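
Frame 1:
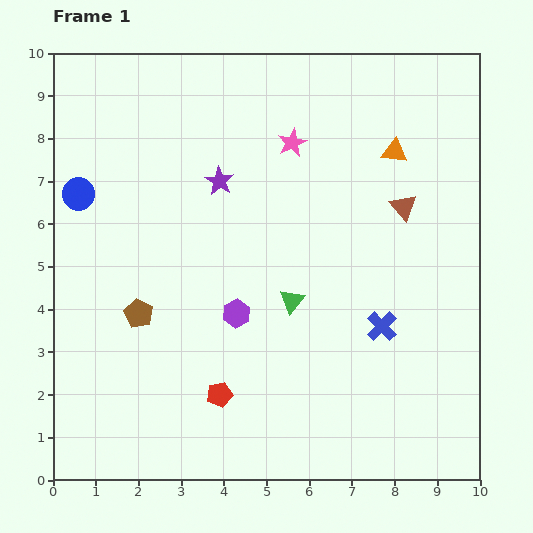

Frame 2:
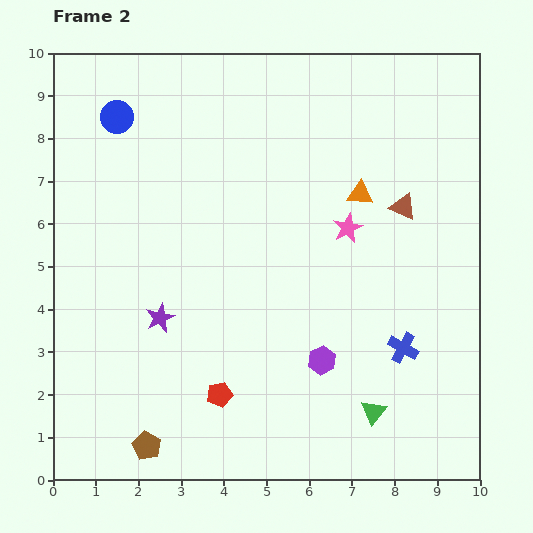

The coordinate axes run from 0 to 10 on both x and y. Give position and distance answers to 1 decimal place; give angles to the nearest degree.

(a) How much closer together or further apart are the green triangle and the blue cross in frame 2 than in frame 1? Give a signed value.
-0.5

Distance in frame 1: 2.2. Distance in frame 2: 1.7.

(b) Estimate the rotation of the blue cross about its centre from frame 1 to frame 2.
16° counter-clockwise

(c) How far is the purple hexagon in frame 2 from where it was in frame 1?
2.3

The purple hexagon moved from (4.3, 3.9) to (6.3, 2.8), a distance of √(2.0² + 1.1²) ≈ 2.3.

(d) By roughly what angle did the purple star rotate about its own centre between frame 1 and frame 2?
17° clockwise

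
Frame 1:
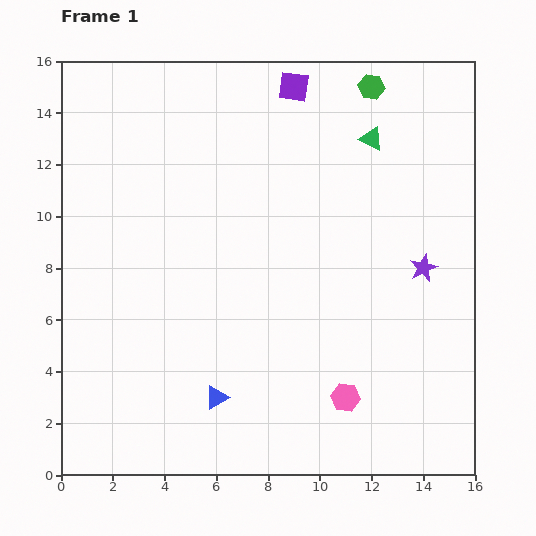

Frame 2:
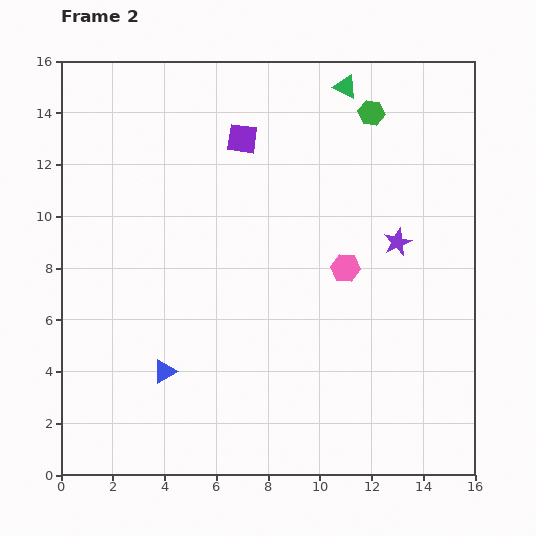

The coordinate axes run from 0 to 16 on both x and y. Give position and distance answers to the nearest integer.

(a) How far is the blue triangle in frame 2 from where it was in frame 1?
2

The blue triangle moved from (6, 3) to (4, 4), a distance of √(2² + 1²) ≈ 2.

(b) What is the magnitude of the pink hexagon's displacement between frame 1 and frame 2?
5

The pink hexagon moved from (11, 3) to (11, 8), a distance of √(0² + 5²) ≈ 5.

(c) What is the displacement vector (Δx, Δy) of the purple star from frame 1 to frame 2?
(-1, 1)

The purple star was at (14, 8) in frame 1 and (13, 9) in frame 2.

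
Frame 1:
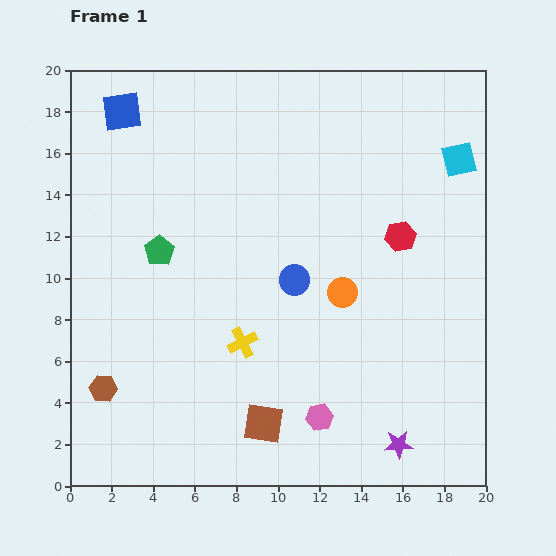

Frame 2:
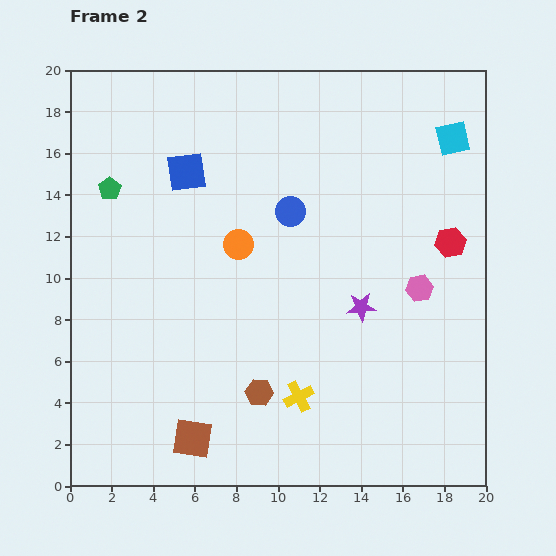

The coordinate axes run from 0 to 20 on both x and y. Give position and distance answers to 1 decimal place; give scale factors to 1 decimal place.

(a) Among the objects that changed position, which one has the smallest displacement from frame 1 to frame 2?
the cyan square

(moved 1.0)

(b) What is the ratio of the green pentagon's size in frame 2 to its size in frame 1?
0.8×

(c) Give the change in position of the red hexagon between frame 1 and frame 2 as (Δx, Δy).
(2.4, -0.3)

The red hexagon was at (15.9, 12.0) in frame 1 and (18.3, 11.7) in frame 2.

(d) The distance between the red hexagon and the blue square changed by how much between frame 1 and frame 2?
-1.6

Distance in frame 1: 14.7. Distance in frame 2: 13.1.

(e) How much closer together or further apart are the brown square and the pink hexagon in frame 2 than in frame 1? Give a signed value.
+10.4

Distance in frame 1: 2.7. Distance in frame 2: 13.1.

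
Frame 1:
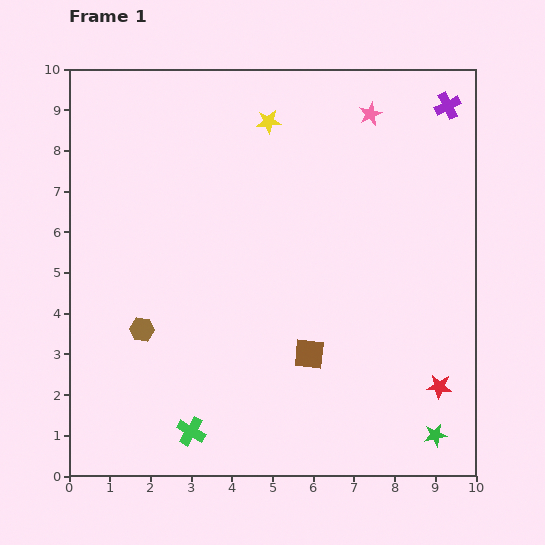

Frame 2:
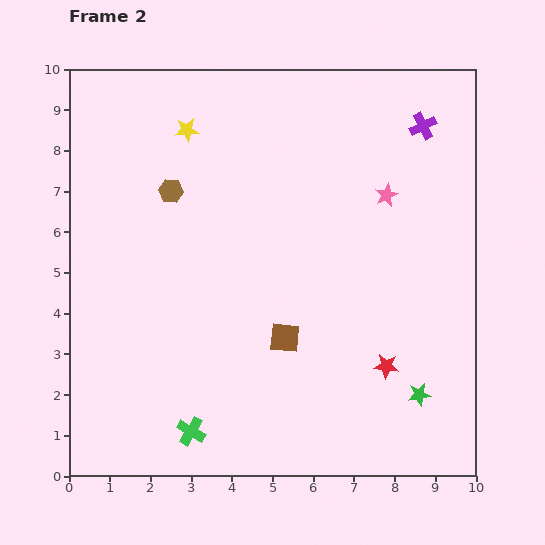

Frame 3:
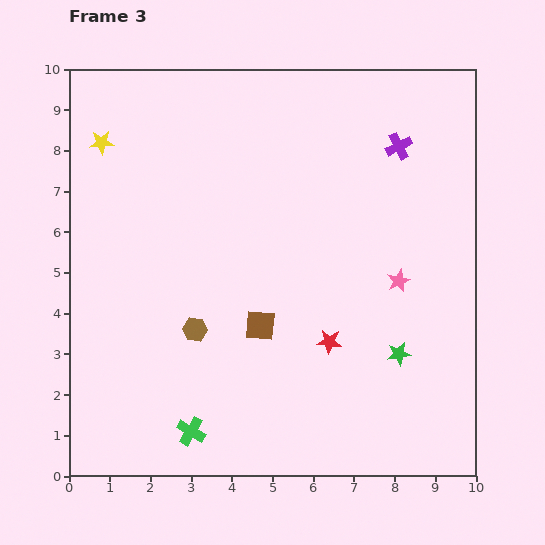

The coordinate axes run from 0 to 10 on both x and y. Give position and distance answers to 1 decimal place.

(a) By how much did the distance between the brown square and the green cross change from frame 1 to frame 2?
-0.2

Distance in frame 1: 3.5. Distance in frame 2: 3.3.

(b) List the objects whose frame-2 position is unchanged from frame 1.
the green cross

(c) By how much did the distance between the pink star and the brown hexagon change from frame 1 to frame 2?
-2.4

Distance in frame 1: 7.7. Distance in frame 2: 5.3.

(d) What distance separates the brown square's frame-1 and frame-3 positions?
1.4

The brown square moved from (5.9, 3.0) to (4.7, 3.7), a distance of √(1.2² + 0.7²) ≈ 1.4.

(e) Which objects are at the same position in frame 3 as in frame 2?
the green cross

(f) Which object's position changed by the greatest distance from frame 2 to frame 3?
the brown hexagon

(moved 3.5; next 2.1)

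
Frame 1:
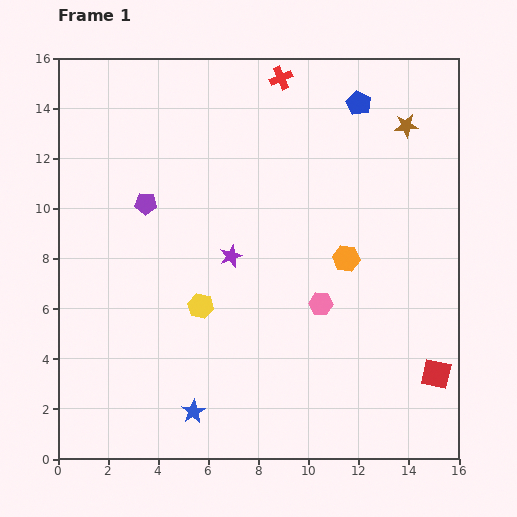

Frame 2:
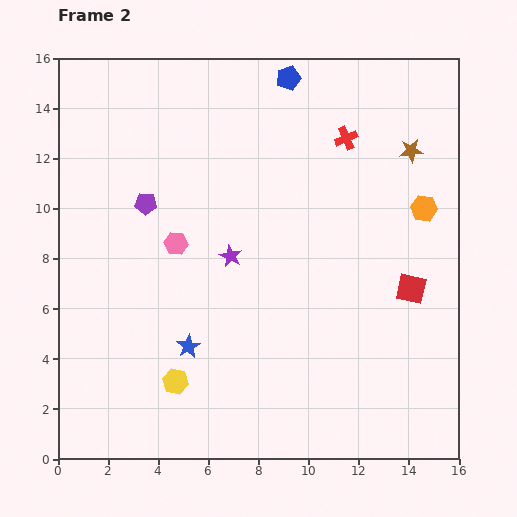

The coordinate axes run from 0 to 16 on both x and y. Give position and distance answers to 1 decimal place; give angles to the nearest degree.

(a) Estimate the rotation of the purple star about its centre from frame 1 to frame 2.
26° counter-clockwise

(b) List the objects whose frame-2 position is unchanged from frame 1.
the purple pentagon, the purple star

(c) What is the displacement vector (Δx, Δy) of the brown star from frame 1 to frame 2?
(0.2, -1.0)

The brown star was at (13.9, 13.3) in frame 1 and (14.1, 12.3) in frame 2.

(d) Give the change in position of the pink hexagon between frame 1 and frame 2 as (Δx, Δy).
(-5.8, 2.4)

The pink hexagon was at (10.5, 6.2) in frame 1 and (4.7, 8.6) in frame 2.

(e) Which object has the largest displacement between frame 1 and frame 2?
the pink hexagon

(moved 6.3; next 3.7)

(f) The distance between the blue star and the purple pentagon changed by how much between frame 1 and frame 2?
-2.6

Distance in frame 1: 8.5. Distance in frame 2: 5.9.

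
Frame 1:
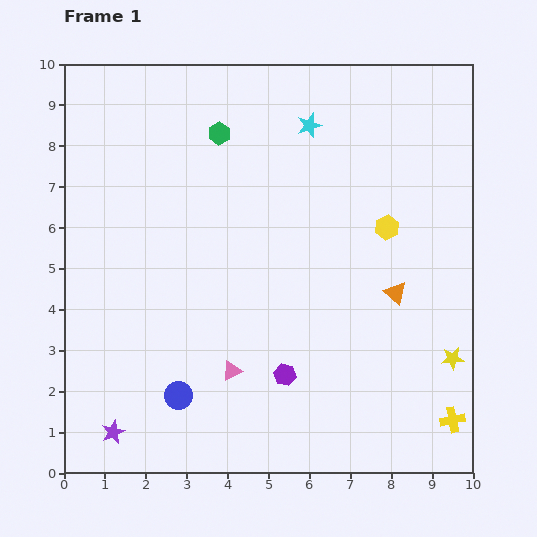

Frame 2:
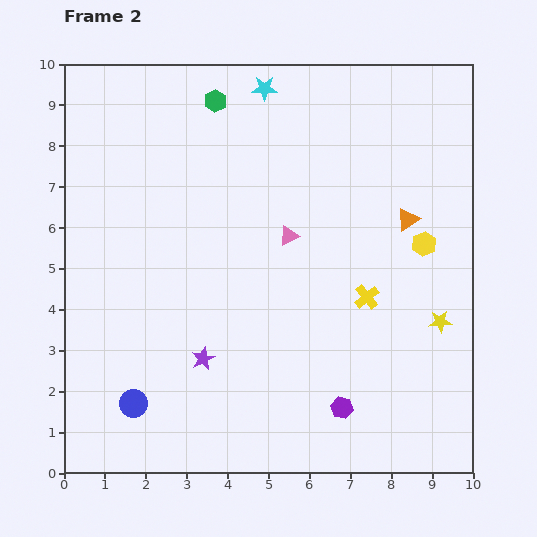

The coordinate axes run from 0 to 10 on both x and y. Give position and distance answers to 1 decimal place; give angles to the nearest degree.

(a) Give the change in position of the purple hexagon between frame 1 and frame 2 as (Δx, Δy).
(1.4, -0.8)

The purple hexagon was at (5.4, 2.4) in frame 1 and (6.8, 1.6) in frame 2.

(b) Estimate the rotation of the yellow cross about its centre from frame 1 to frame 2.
28° counter-clockwise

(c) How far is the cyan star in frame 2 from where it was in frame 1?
1.4

The cyan star moved from (6.0, 8.5) to (4.9, 9.4), a distance of √(1.1² + 0.9²) ≈ 1.4.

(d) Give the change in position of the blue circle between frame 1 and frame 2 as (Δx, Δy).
(-1.1, -0.2)

The blue circle was at (2.8, 1.9) in frame 1 and (1.7, 1.7) in frame 2.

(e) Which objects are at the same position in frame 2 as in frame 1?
none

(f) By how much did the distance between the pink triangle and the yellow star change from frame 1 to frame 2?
-1.1

Distance in frame 1: 5.4. Distance in frame 2: 4.3.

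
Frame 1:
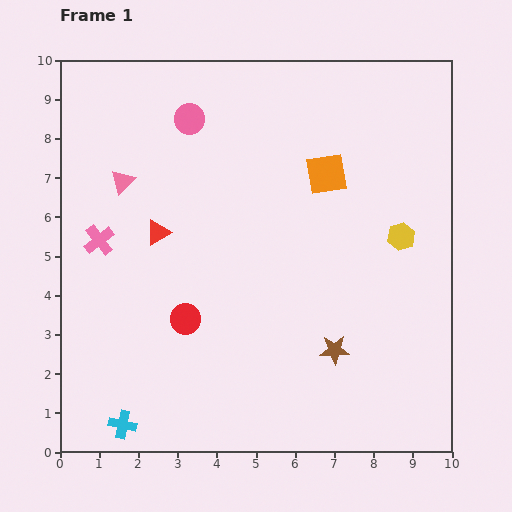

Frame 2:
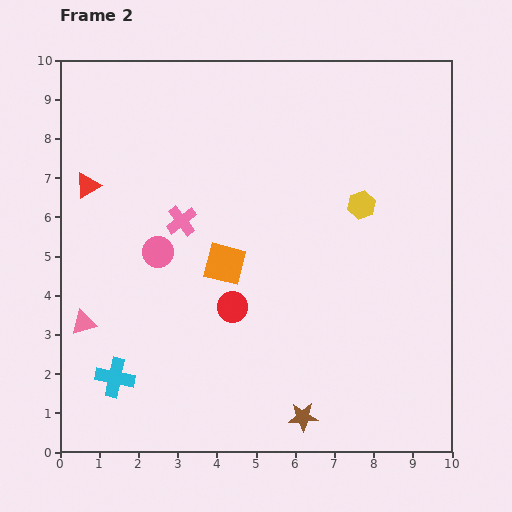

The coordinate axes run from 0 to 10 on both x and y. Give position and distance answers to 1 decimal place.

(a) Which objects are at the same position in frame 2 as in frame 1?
none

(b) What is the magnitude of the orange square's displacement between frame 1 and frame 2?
3.5

The orange square moved from (6.8, 7.1) to (4.2, 4.8), a distance of √(2.6² + 2.3²) ≈ 3.5.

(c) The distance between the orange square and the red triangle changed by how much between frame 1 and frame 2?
-0.6

Distance in frame 1: 4.6. Distance in frame 2: 4.0.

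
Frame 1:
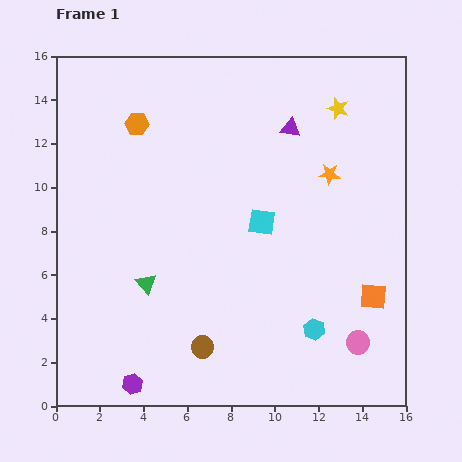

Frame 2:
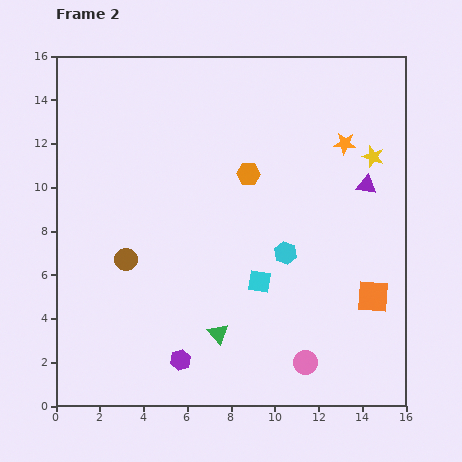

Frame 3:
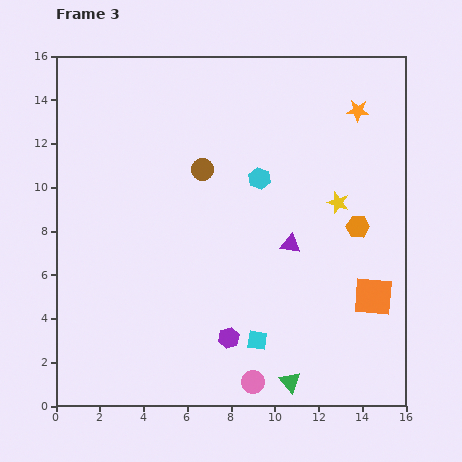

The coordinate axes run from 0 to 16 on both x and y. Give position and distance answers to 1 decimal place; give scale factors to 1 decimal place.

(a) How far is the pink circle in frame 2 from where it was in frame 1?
2.6

The pink circle moved from (13.8, 2.9) to (11.4, 2.0), a distance of √(2.4² + 0.9²) ≈ 2.6.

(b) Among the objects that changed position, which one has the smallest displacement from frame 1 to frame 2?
the orange star

(moved 1.6)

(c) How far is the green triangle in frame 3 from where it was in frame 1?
8.0

The green triangle moved from (4.1, 5.6) to (10.7, 1.1), a distance of √(6.6² + 4.5²) ≈ 8.0.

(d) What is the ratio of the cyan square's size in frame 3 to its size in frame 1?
0.7×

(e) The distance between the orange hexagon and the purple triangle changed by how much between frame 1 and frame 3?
-3.8

Distance in frame 1: 7.0. Distance in frame 3: 3.2.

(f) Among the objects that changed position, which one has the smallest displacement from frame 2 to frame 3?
the orange star

(moved 1.6)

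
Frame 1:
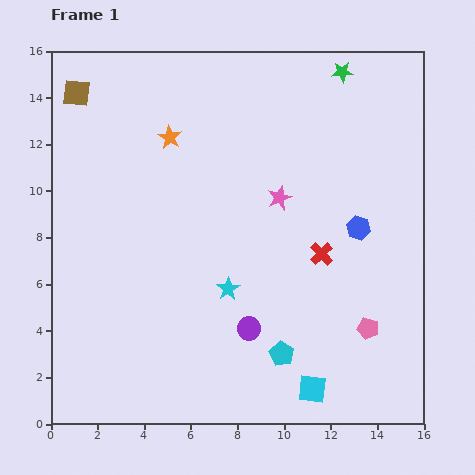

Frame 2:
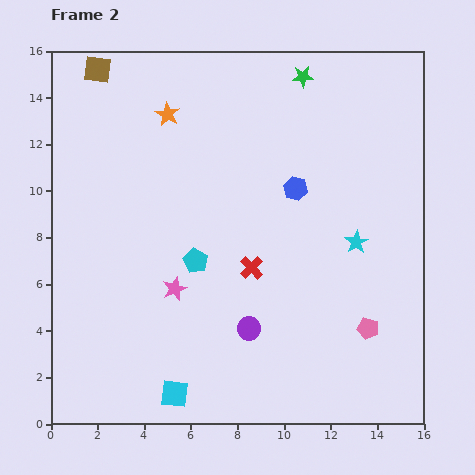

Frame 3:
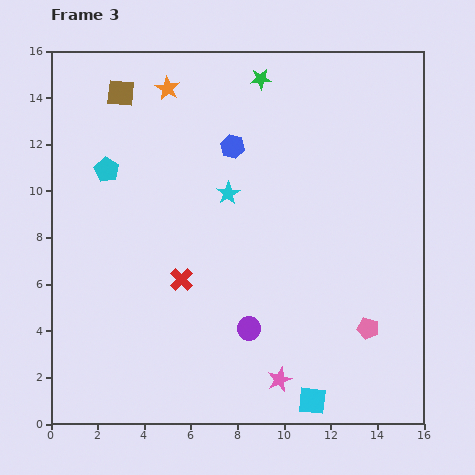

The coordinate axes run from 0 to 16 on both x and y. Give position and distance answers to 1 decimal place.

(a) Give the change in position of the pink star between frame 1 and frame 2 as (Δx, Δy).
(-4.5, -3.9)

The pink star was at (9.8, 9.7) in frame 1 and (5.3, 5.8) in frame 2.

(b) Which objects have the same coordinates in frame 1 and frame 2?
the pink pentagon, the purple circle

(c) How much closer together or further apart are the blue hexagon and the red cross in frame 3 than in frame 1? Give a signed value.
+4.2

Distance in frame 1: 1.9. Distance in frame 3: 6.1.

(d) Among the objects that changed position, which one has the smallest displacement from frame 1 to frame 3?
the cyan square

(moved 0.5)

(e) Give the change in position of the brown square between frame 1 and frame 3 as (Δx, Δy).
(1.9, 0.0)

The brown square was at (1.1, 14.2) in frame 1 and (3.0, 14.2) in frame 3.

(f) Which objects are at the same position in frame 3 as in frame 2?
the pink pentagon, the purple circle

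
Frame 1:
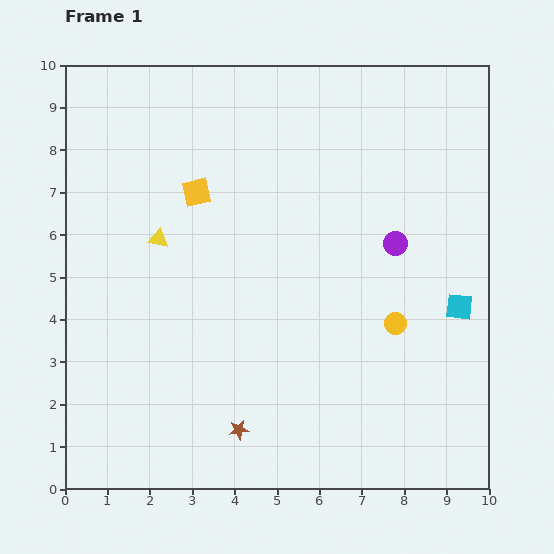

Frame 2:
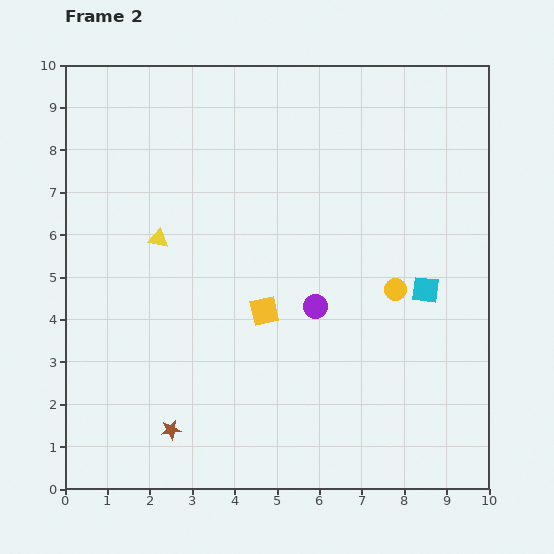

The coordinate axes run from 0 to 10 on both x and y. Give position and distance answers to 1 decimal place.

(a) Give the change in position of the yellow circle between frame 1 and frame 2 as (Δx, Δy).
(0.0, 0.8)

The yellow circle was at (7.8, 3.9) in frame 1 and (7.8, 4.7) in frame 2.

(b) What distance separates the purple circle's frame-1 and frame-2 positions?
2.4

The purple circle moved from (7.8, 5.8) to (5.9, 4.3), a distance of √(1.9² + 1.5²) ≈ 2.4.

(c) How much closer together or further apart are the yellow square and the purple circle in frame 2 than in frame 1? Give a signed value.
-3.7

Distance in frame 1: 4.9. Distance in frame 2: 1.2.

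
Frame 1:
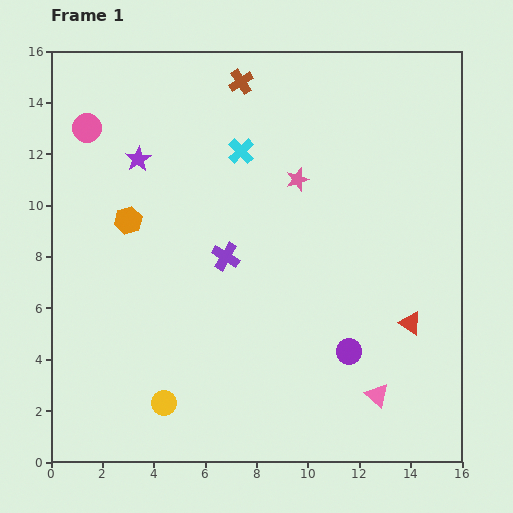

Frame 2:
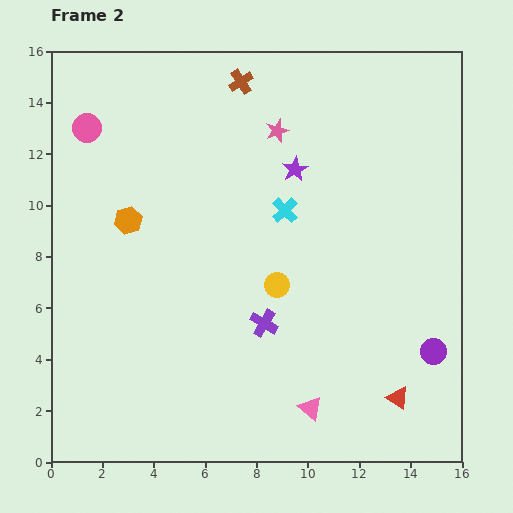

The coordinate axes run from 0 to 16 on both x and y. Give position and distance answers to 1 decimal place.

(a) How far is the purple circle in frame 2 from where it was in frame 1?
3.3

The purple circle moved from (11.6, 4.3) to (14.9, 4.3), a distance of √(3.3² + 0.0²) ≈ 3.3.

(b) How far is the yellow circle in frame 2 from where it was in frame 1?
6.4

The yellow circle moved from (4.4, 2.3) to (8.8, 6.9), a distance of √(4.4² + 4.6²) ≈ 6.4.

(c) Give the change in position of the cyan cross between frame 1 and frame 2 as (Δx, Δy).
(1.7, -2.3)

The cyan cross was at (7.4, 12.1) in frame 1 and (9.1, 9.8) in frame 2.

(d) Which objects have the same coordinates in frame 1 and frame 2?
the orange hexagon, the brown cross, the pink circle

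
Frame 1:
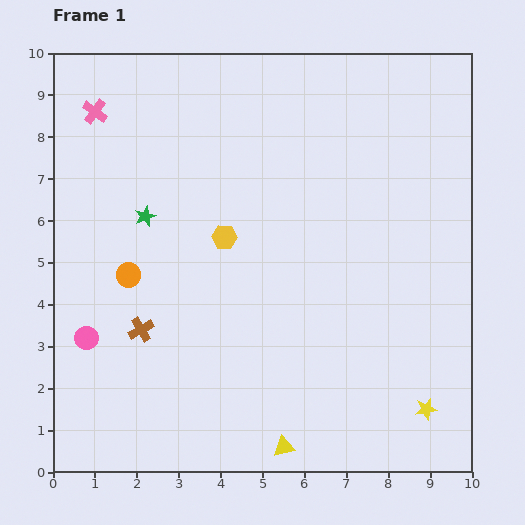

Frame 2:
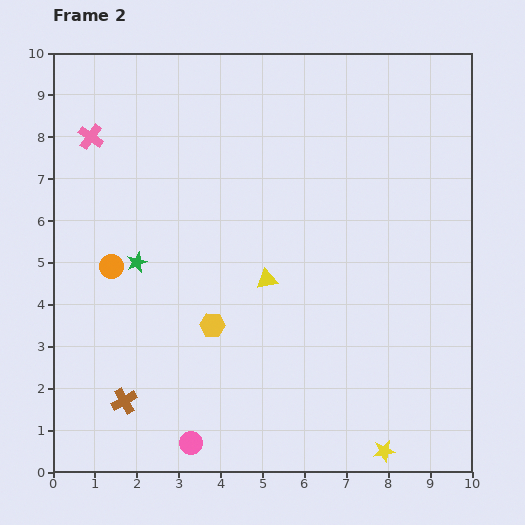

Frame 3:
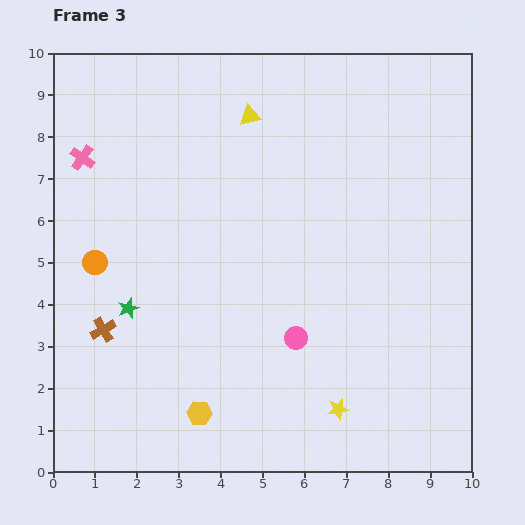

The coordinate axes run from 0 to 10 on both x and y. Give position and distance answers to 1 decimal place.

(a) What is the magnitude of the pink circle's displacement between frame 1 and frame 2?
3.5

The pink circle moved from (0.8, 3.2) to (3.3, 0.7), a distance of √(2.5² + 2.5²) ≈ 3.5.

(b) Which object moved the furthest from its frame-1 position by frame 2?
the yellow triangle

(moved 4.0; next 3.5)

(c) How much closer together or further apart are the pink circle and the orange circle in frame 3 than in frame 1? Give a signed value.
+3.3

Distance in frame 1: 1.8. Distance in frame 3: 5.1.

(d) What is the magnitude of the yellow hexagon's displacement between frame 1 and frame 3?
4.2

The yellow hexagon moved from (4.1, 5.6) to (3.5, 1.4), a distance of √(0.6² + 4.2²) ≈ 4.2.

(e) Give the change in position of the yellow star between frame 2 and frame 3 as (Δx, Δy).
(-1.1, 1.0)

The yellow star was at (7.9, 0.5) in frame 2 and (6.8, 1.5) in frame 3.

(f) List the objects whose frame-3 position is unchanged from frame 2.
none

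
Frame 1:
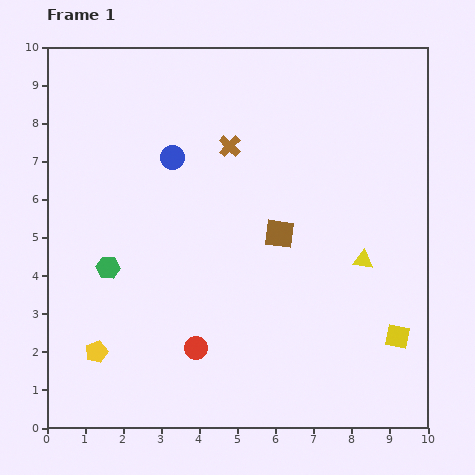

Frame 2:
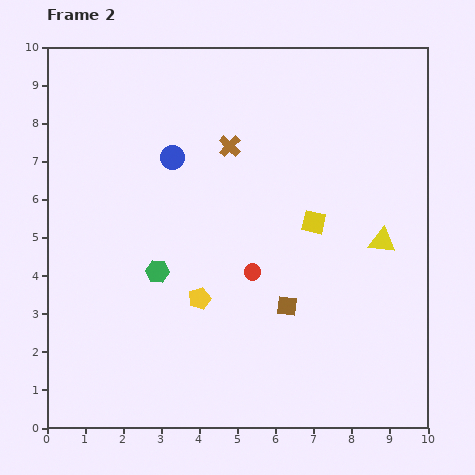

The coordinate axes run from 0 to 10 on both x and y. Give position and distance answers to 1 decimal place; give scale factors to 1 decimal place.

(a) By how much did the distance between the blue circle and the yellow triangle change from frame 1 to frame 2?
+0.2

Distance in frame 1: 5.7. Distance in frame 2: 5.9.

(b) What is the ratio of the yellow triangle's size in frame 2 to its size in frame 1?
1.4×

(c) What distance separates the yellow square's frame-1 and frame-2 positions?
3.7

The yellow square moved from (9.2, 2.4) to (7.0, 5.4), a distance of √(2.2² + 3.0²) ≈ 3.7.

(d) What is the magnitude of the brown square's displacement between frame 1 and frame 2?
1.9

The brown square moved from (6.1, 5.1) to (6.3, 3.2), a distance of √(0.2² + 1.9²) ≈ 1.9.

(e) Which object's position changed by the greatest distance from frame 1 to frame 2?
the yellow square

(moved 3.7; next 3.0)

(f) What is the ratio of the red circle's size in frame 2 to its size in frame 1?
0.7×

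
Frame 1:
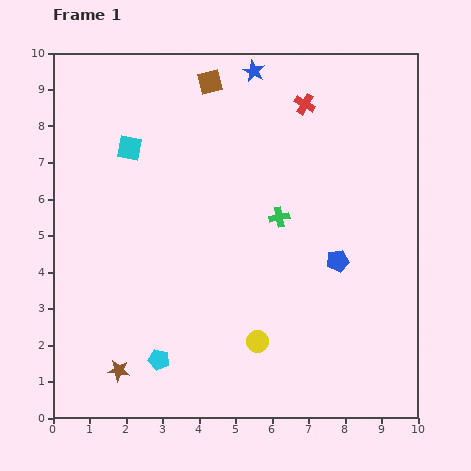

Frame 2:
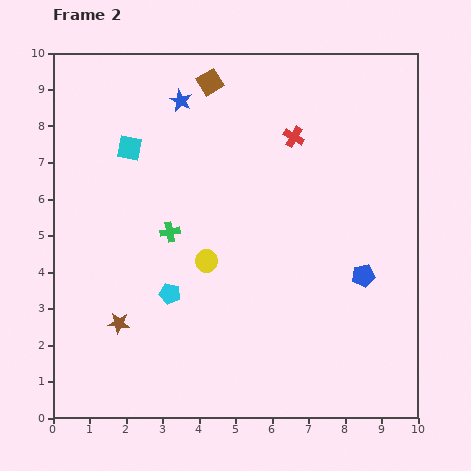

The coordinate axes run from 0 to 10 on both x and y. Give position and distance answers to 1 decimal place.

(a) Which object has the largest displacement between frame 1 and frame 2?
the green cross

(moved 3.0; next 2.6)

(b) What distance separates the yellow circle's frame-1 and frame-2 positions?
2.6

The yellow circle moved from (5.6, 2.1) to (4.2, 4.3), a distance of √(1.4² + 2.2²) ≈ 2.6.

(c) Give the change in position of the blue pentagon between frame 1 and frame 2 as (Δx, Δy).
(0.7, -0.4)

The blue pentagon was at (7.8, 4.3) in frame 1 and (8.5, 3.9) in frame 2.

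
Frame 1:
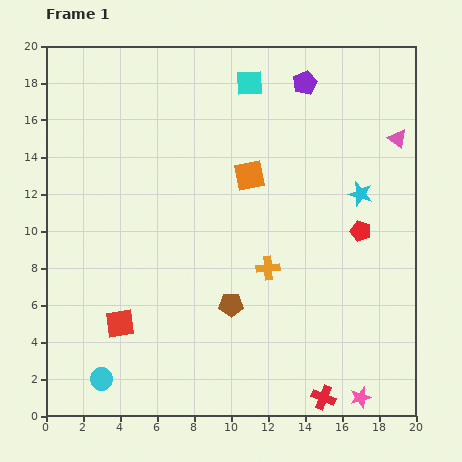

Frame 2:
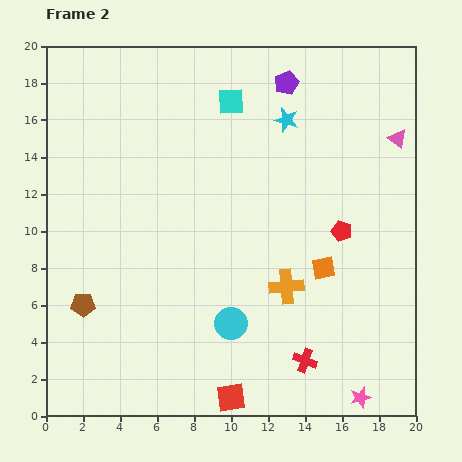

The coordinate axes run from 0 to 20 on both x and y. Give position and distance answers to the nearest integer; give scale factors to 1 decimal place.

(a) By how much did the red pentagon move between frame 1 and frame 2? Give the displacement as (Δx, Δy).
(-1, 0)

The red pentagon was at (17, 10) in frame 1 and (16, 10) in frame 2.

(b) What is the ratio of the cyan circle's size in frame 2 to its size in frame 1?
1.5×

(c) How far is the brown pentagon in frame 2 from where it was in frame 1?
8

The brown pentagon moved from (10, 6) to (2, 6), a distance of √(8² + 0²) ≈ 8.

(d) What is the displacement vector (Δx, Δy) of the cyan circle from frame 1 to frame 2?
(7, 3)

The cyan circle was at (3, 2) in frame 1 and (10, 5) in frame 2.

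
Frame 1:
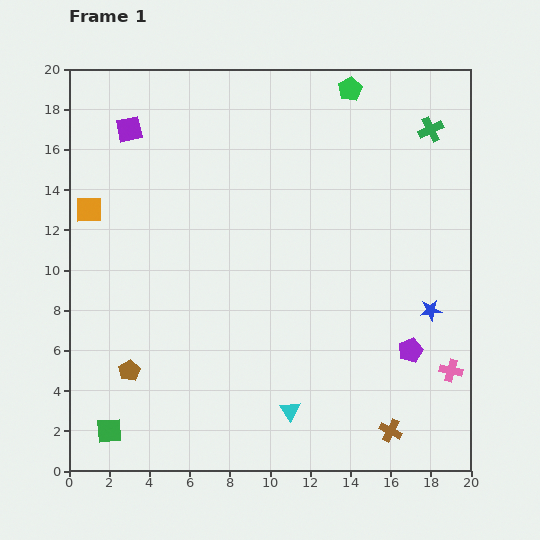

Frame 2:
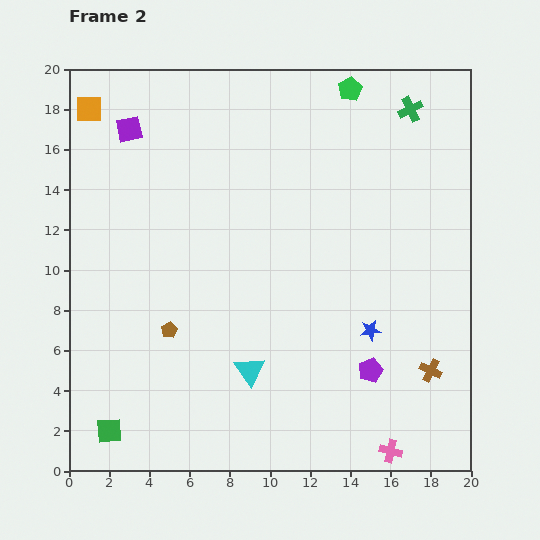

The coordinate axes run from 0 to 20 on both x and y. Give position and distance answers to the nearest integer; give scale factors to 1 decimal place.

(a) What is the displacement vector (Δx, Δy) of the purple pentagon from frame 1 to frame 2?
(-2, -1)

The purple pentagon was at (17, 6) in frame 1 and (15, 5) in frame 2.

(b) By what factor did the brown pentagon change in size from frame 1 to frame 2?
0.8×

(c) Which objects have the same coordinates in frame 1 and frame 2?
the purple square, the green square, the green pentagon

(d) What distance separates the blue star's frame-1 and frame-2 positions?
3

The blue star moved from (18, 8) to (15, 7), a distance of √(3² + 1²) ≈ 3.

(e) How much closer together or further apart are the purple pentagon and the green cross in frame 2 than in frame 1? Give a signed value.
+2

Distance in frame 1: 11. Distance in frame 2: 13.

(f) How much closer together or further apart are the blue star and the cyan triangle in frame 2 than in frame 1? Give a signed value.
-3

Distance in frame 1: 9. Distance in frame 2: 6.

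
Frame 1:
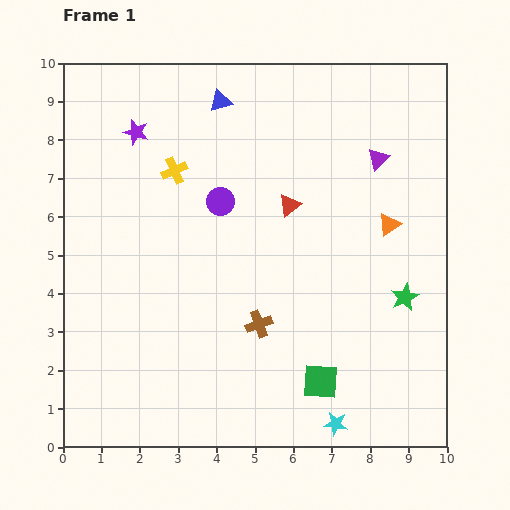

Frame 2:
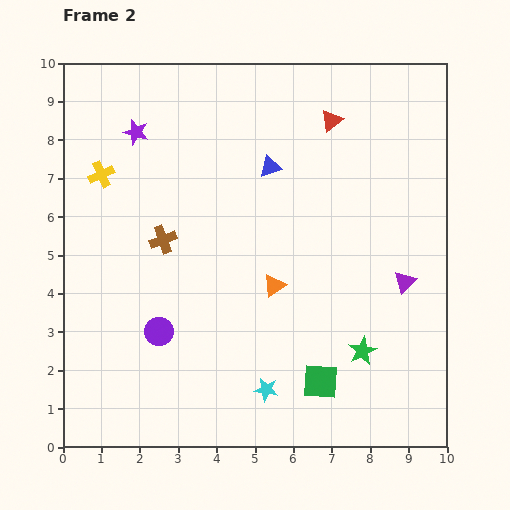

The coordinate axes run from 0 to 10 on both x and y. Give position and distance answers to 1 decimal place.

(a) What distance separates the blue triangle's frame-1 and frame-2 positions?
2.1

The blue triangle moved from (4.1, 9.0) to (5.4, 7.3), a distance of √(1.3² + 1.7²) ≈ 2.1.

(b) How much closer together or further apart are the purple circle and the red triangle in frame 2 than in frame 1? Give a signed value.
+5.3

Distance in frame 1: 1.8. Distance in frame 2: 7.1.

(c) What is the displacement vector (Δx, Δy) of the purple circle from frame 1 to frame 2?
(-1.6, -3.4)

The purple circle was at (4.1, 6.4) in frame 1 and (2.5, 3.0) in frame 2.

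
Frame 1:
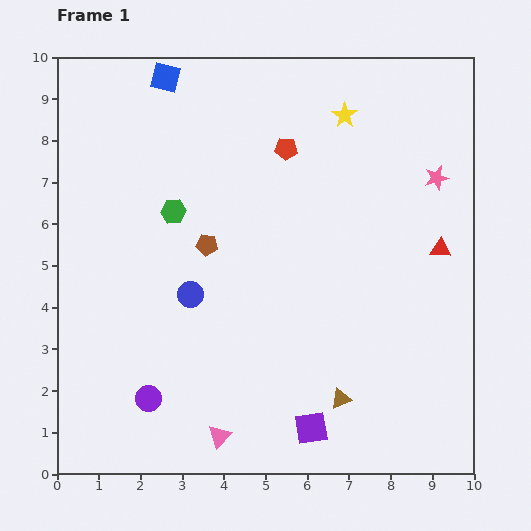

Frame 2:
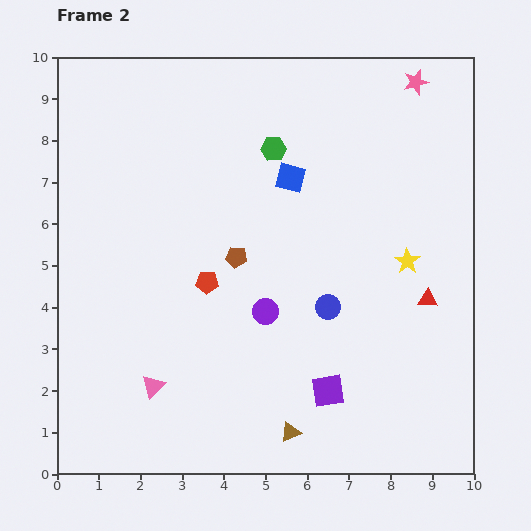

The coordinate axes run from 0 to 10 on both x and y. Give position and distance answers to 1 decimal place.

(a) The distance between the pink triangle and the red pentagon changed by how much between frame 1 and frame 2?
-4.3

Distance in frame 1: 7.1. Distance in frame 2: 2.8.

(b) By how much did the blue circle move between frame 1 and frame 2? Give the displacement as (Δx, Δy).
(3.3, -0.3)

The blue circle was at (3.2, 4.3) in frame 1 and (6.5, 4.0) in frame 2.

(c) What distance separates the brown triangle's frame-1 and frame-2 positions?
1.4

The brown triangle moved from (6.8, 1.8) to (5.6, 1.0), a distance of √(1.2² + 0.8²) ≈ 1.4.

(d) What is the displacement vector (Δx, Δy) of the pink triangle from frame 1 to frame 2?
(-1.6, 1.2)

The pink triangle was at (3.9, 0.9) in frame 1 and (2.3, 2.1) in frame 2.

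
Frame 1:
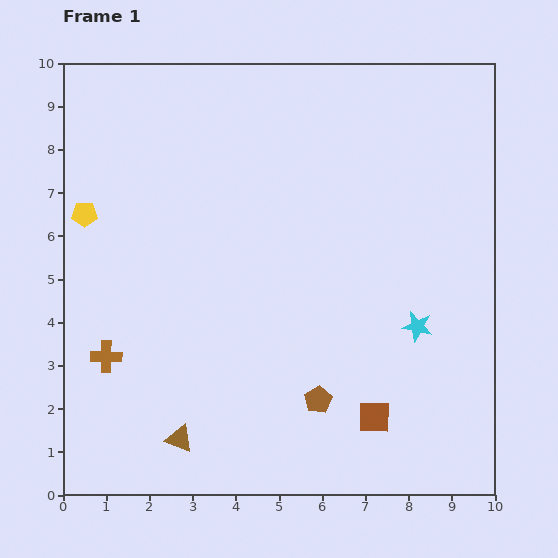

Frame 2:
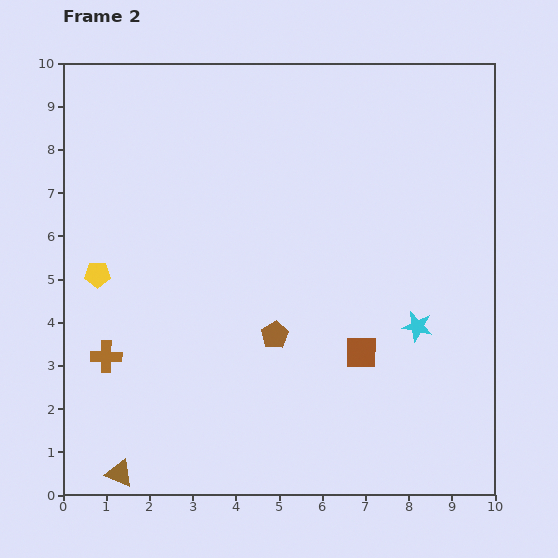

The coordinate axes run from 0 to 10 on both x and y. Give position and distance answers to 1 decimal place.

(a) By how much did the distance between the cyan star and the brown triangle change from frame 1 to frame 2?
+1.6

Distance in frame 1: 6.1. Distance in frame 2: 7.7.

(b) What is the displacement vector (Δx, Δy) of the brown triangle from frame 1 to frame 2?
(-1.4, -0.8)

The brown triangle was at (2.7, 1.3) in frame 1 and (1.3, 0.5) in frame 2.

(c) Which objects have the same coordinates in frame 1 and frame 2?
the cyan star, the brown cross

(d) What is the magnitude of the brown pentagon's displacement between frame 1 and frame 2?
1.8

The brown pentagon moved from (5.9, 2.2) to (4.9, 3.7), a distance of √(1.0² + 1.5²) ≈ 1.8.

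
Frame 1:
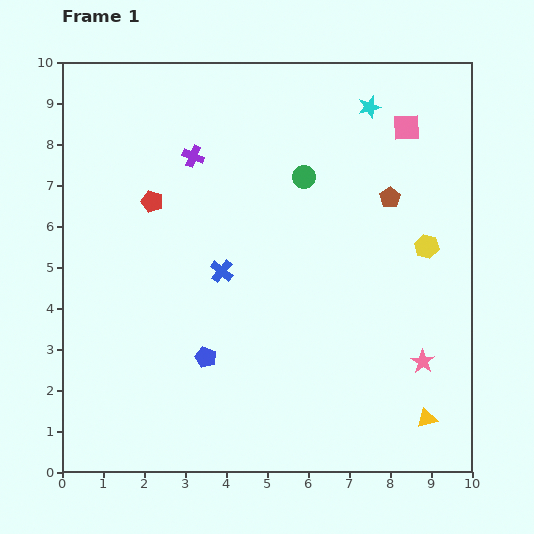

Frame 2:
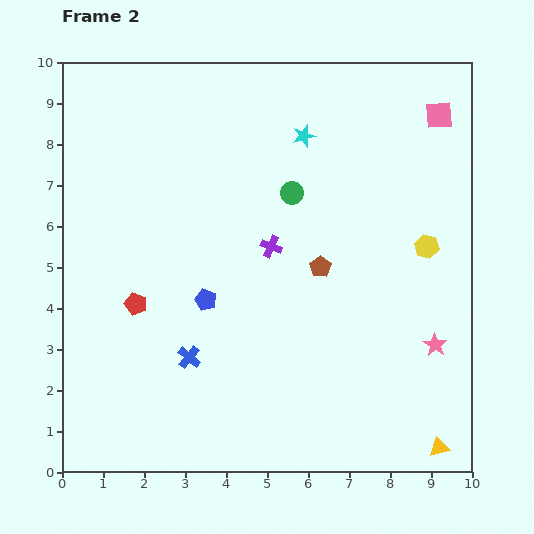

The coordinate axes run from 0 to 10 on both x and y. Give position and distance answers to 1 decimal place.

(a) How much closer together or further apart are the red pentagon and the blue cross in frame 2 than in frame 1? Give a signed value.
-0.6

Distance in frame 1: 2.4. Distance in frame 2: 1.8.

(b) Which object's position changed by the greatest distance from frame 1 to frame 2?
the purple cross

(moved 2.9; next 2.5)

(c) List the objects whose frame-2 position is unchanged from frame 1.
the yellow hexagon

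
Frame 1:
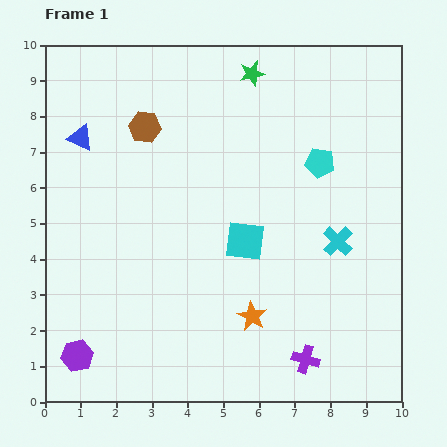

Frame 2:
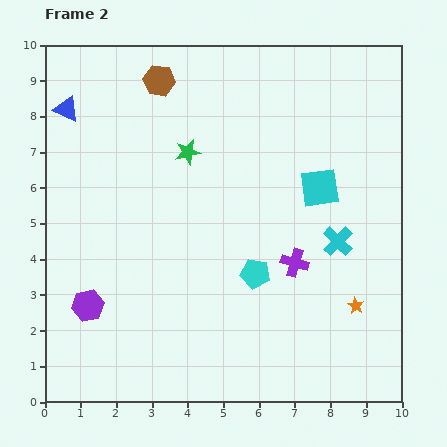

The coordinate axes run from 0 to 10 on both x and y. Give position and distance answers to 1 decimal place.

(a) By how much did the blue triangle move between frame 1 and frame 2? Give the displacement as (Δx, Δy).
(-0.4, 0.8)

The blue triangle was at (1.0, 7.4) in frame 1 and (0.6, 8.2) in frame 2.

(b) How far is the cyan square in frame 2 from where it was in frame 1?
2.6

The cyan square moved from (5.6, 4.5) to (7.7, 6.0), a distance of √(2.1² + 1.5²) ≈ 2.6.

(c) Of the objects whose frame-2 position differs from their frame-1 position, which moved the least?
the blue triangle

(moved 0.9)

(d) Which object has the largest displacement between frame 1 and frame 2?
the cyan pentagon

(moved 3.6; next 2.9)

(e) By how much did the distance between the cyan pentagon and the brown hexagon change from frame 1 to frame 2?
+1.0

Distance in frame 1: 5.0. Distance in frame 2: 6.0.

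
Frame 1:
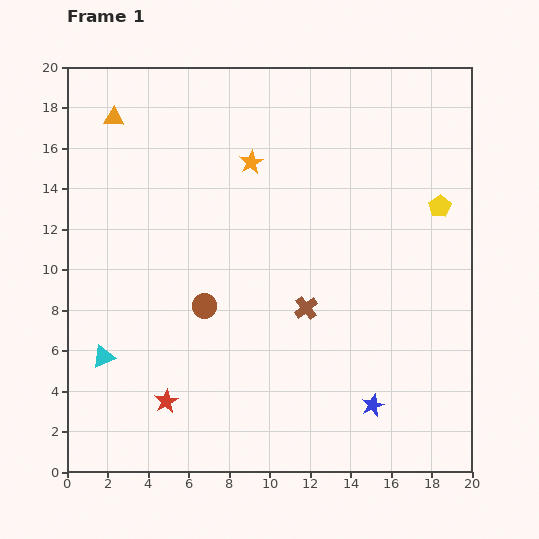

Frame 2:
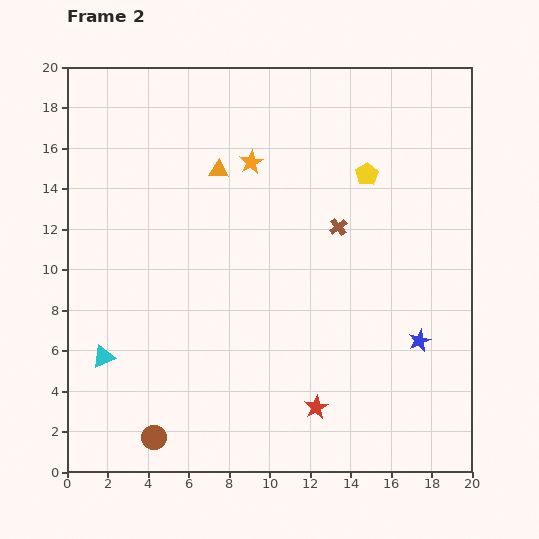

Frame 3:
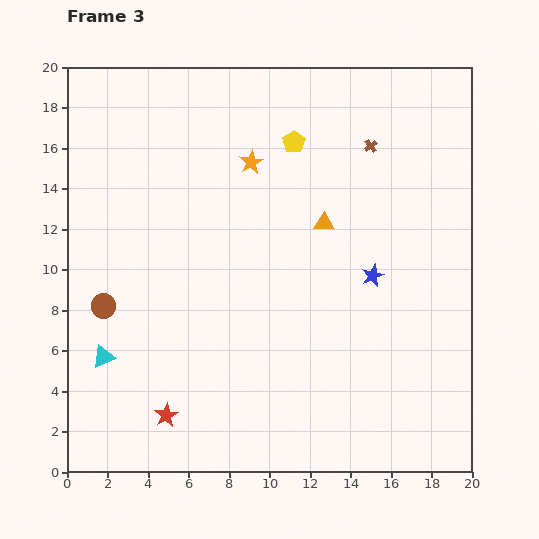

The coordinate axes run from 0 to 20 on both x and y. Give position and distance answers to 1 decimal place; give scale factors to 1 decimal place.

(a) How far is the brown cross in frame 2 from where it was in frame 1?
4.3

The brown cross moved from (11.8, 8.1) to (13.4, 12.1), a distance of √(1.6² + 4.0²) ≈ 4.3.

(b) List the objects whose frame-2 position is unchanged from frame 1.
the cyan triangle, the orange star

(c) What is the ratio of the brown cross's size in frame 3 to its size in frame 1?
0.6×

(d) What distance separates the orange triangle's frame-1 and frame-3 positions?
11.6

The orange triangle moved from (2.3, 17.5) to (12.7, 12.3), a distance of √(10.4² + 5.2²) ≈ 11.6.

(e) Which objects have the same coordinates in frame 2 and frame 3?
the cyan triangle, the orange star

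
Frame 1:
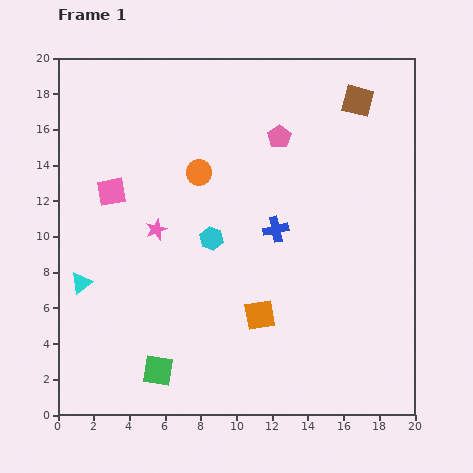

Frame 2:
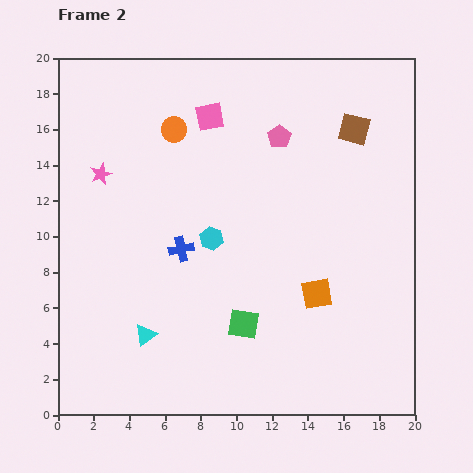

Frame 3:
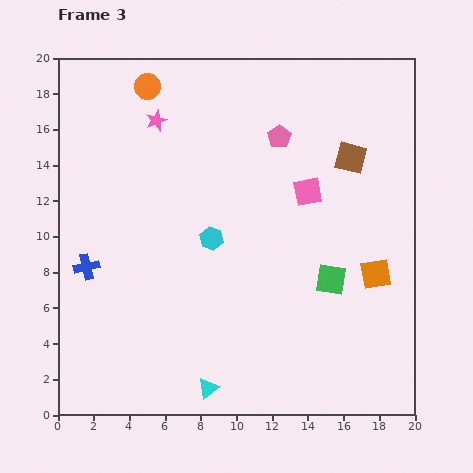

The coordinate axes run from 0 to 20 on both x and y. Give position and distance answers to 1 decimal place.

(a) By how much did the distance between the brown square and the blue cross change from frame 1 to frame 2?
+3.3

Distance in frame 1: 8.5. Distance in frame 2: 11.8.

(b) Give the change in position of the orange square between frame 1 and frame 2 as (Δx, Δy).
(3.2, 1.2)

The orange square was at (11.3, 5.6) in frame 1 and (14.5, 6.8) in frame 2.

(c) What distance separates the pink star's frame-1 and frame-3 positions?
6.1

The pink star moved from (5.5, 10.4) to (5.5, 16.5), a distance of √(0.0² + 6.1²) ≈ 6.1.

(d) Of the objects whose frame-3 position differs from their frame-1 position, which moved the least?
the brown square

(moved 3.2)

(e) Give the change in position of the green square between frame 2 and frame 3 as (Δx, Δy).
(4.9, 2.5)

The green square was at (10.4, 5.1) in frame 2 and (15.3, 7.6) in frame 3.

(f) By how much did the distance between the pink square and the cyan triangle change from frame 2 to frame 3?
-0.4

Distance in frame 2: 12.7. Distance in frame 3: 12.3.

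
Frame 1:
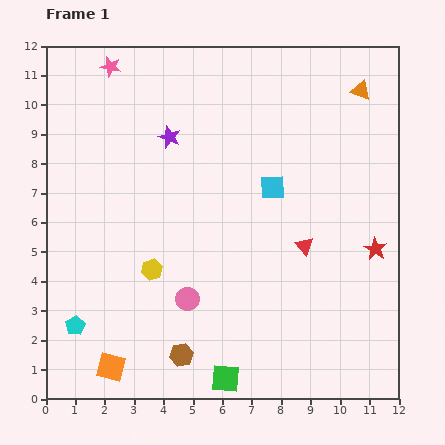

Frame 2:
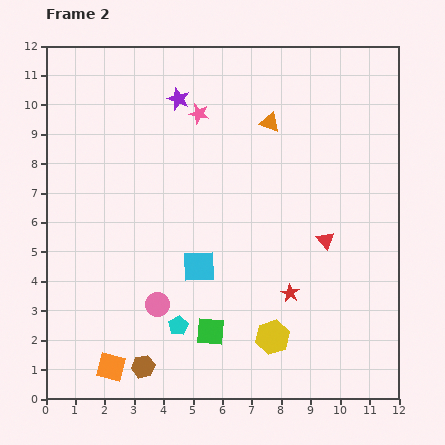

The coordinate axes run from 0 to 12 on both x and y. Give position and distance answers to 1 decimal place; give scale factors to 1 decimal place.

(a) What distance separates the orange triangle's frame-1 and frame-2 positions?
3.3

The orange triangle moved from (10.7, 10.5) to (7.6, 9.4), a distance of √(3.1² + 1.1²) ≈ 3.3.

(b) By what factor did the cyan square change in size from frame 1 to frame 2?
1.3×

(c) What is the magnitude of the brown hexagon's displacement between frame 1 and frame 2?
1.4

The brown hexagon moved from (4.6, 1.5) to (3.3, 1.1), a distance of √(1.3² + 0.4²) ≈ 1.4.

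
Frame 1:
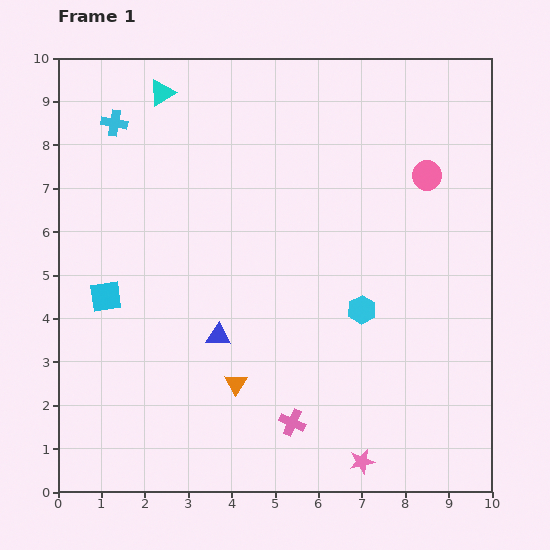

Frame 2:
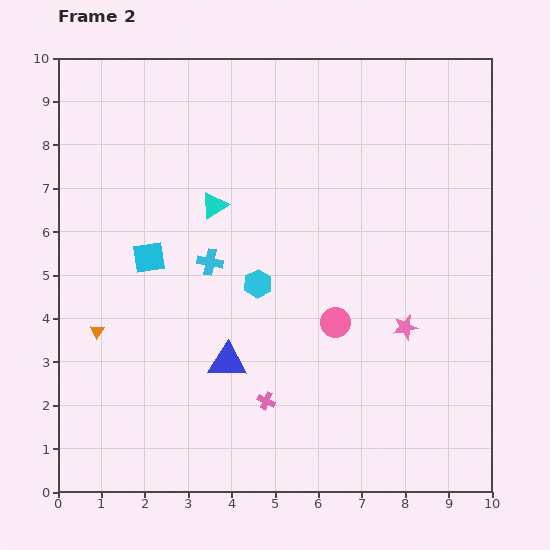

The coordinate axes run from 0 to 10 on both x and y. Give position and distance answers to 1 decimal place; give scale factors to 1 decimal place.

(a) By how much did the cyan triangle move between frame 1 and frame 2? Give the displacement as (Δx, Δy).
(1.2, -2.6)

The cyan triangle was at (2.4, 9.2) in frame 1 and (3.6, 6.6) in frame 2.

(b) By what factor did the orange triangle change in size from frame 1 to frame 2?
0.6×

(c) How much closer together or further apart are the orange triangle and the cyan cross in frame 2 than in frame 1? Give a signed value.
-3.5

Distance in frame 1: 6.6. Distance in frame 2: 3.1.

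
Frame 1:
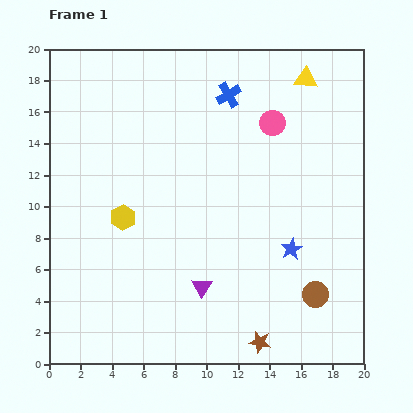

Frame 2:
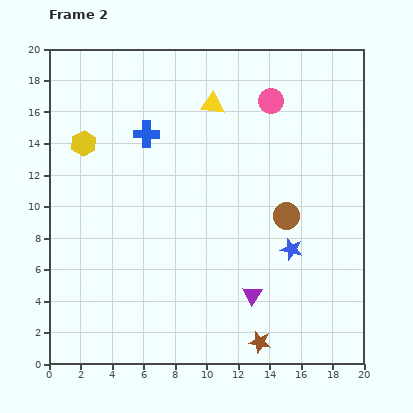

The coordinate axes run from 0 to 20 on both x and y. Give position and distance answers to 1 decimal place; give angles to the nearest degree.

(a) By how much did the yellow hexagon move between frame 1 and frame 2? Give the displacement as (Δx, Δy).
(-2.5, 4.7)

The yellow hexagon was at (4.7, 9.3) in frame 1 and (2.2, 14.0) in frame 2.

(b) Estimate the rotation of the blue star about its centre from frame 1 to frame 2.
30° counter-clockwise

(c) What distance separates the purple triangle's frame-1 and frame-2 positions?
3.2

The purple triangle moved from (9.7, 4.9) to (12.9, 4.4), a distance of √(3.2² + 0.5²) ≈ 3.2.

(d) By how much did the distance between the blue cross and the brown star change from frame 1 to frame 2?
-0.8

Distance in frame 1: 15.8. Distance in frame 2: 15.0.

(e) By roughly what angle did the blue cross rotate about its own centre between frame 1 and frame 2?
31° clockwise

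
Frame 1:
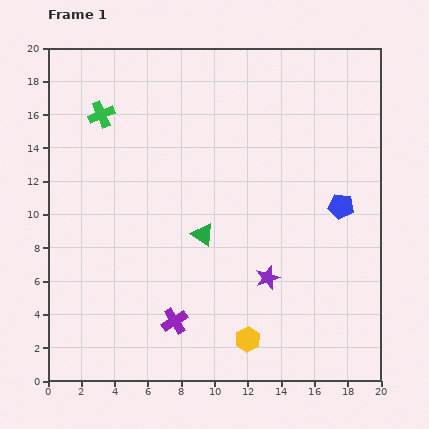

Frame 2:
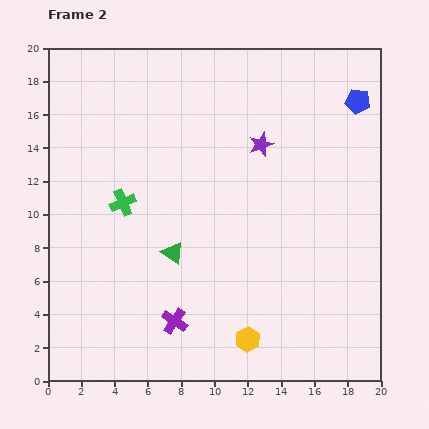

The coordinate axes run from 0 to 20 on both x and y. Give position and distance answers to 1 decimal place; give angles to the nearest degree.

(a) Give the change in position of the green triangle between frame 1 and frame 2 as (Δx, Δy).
(-1.8, -1.1)

The green triangle was at (9.3, 8.8) in frame 1 and (7.5, 7.7) in frame 2.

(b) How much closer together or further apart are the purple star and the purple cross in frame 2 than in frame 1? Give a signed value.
+5.6

Distance in frame 1: 6.2. Distance in frame 2: 11.8.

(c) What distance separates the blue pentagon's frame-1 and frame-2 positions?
6.4

The blue pentagon moved from (17.6, 10.5) to (18.6, 16.8), a distance of √(1.0² + 6.3²) ≈ 6.4.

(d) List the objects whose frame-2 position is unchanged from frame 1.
the purple cross, the yellow hexagon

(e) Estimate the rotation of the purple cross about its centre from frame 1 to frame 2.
25° counter-clockwise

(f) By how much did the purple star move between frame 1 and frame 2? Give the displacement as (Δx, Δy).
(-0.4, 8.0)

The purple star was at (13.2, 6.2) in frame 1 and (12.8, 14.2) in frame 2.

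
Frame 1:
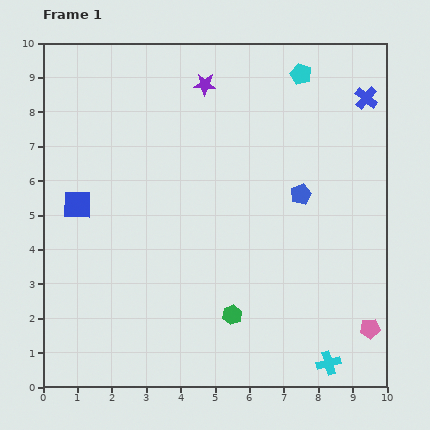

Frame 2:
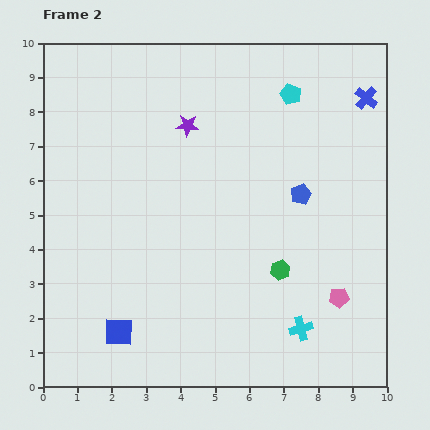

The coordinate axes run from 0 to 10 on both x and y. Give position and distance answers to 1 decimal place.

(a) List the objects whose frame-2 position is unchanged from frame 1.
the blue cross, the blue pentagon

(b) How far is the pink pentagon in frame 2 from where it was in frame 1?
1.3

The pink pentagon moved from (9.5, 1.7) to (8.6, 2.6), a distance of √(0.9² + 0.9²) ≈ 1.3.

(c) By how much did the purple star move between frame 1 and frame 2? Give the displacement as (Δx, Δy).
(-0.5, -1.2)

The purple star was at (4.7, 8.8) in frame 1 and (4.2, 7.6) in frame 2.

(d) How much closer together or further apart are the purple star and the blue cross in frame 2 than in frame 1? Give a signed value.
+0.6

Distance in frame 1: 4.7. Distance in frame 2: 5.3.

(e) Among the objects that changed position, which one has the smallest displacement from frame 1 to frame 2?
the cyan pentagon

(moved 0.7)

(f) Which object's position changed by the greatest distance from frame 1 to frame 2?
the blue square

(moved 3.9; next 1.9)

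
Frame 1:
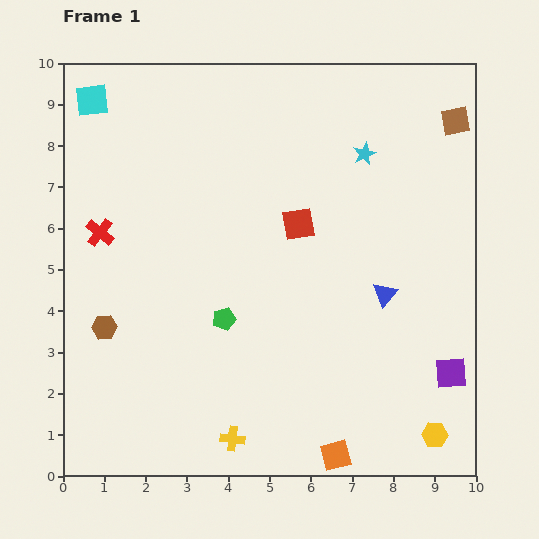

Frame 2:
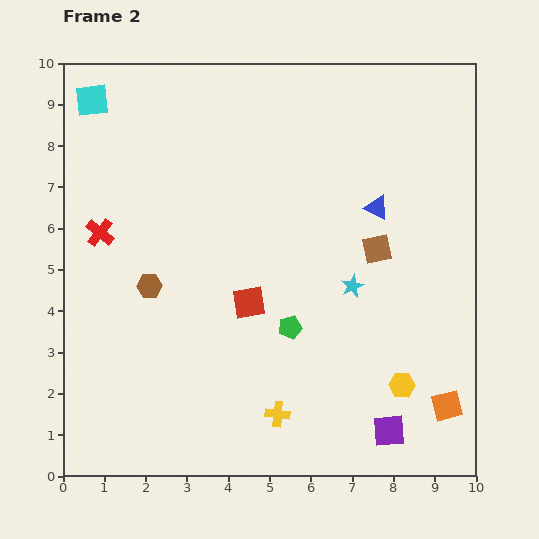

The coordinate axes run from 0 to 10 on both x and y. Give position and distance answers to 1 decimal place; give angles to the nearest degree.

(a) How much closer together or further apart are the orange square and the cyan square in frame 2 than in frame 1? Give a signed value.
+0.9

Distance in frame 1: 10.4. Distance in frame 2: 11.3.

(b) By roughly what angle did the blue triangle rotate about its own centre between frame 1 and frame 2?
41° counter-clockwise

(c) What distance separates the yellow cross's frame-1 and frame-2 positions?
1.3

The yellow cross moved from (4.1, 0.9) to (5.2, 1.5), a distance of √(1.1² + 0.6²) ≈ 1.3.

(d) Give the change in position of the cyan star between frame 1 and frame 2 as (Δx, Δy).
(-0.3, -3.2)

The cyan star was at (7.3, 7.8) in frame 1 and (7.0, 4.6) in frame 2.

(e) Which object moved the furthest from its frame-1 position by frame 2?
the brown square

(moved 3.6; next 3.2)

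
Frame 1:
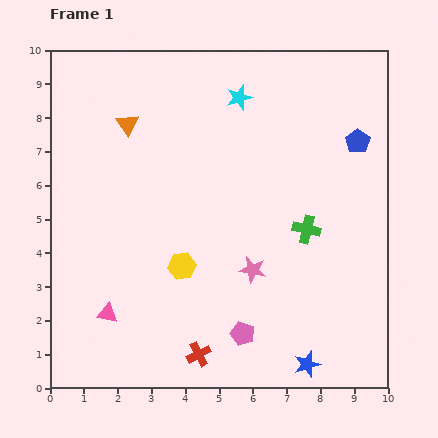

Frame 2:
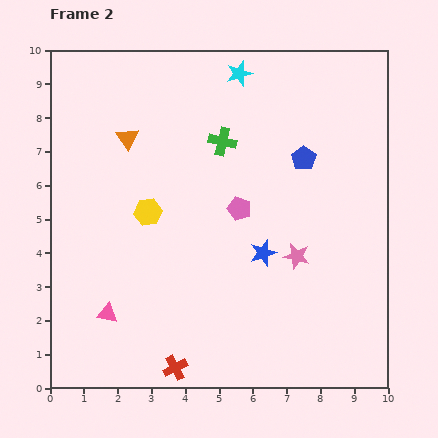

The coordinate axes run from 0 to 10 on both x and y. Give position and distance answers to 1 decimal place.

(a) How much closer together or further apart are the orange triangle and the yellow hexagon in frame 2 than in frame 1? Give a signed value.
-2.2

Distance in frame 1: 4.5. Distance in frame 2: 2.3.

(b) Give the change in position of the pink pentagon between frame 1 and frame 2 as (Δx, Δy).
(-0.1, 3.7)

The pink pentagon was at (5.7, 1.6) in frame 1 and (5.6, 5.3) in frame 2.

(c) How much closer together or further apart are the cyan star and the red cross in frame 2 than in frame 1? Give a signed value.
+1.2

Distance in frame 1: 7.7. Distance in frame 2: 8.9.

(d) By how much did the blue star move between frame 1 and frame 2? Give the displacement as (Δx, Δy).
(-1.3, 3.3)

The blue star was at (7.6, 0.7) in frame 1 and (6.3, 4.0) in frame 2.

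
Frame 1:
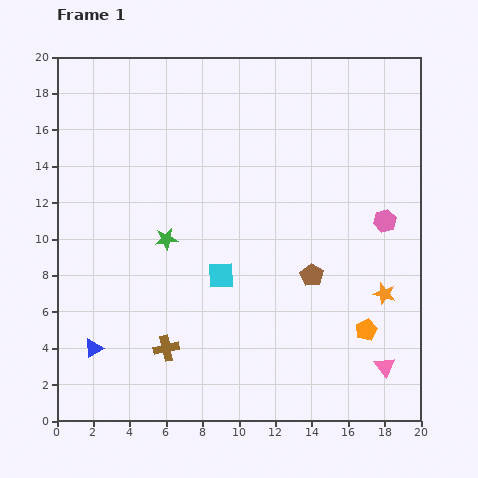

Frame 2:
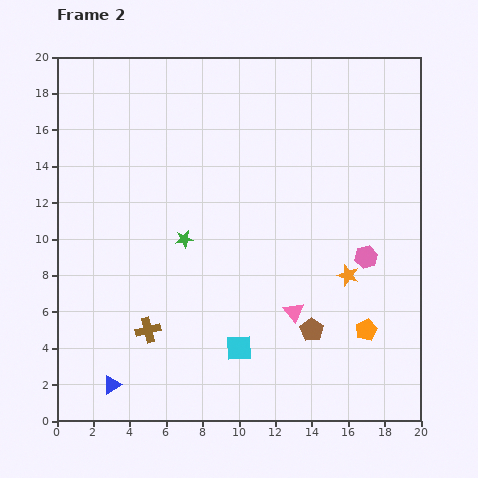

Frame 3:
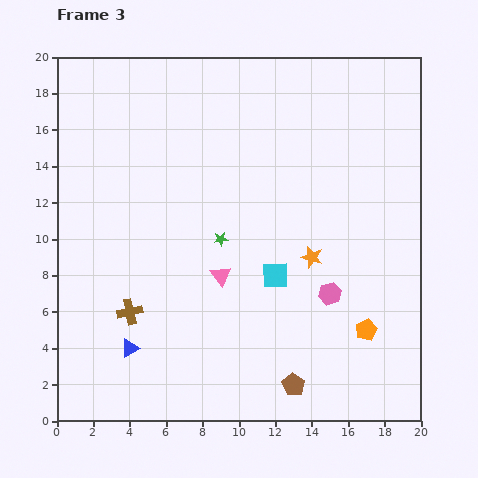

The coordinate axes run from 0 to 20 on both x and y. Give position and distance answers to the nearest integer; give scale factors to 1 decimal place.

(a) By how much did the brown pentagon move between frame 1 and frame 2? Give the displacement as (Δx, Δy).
(0, -3)

The brown pentagon was at (14, 8) in frame 1 and (14, 5) in frame 2.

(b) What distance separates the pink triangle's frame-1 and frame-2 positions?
6

The pink triangle moved from (18, 3) to (13, 6), a distance of √(5² + 3²) ≈ 6.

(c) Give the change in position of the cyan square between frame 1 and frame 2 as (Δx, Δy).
(1, -4)

The cyan square was at (9, 8) in frame 1 and (10, 4) in frame 2.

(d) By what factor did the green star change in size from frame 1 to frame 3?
0.6×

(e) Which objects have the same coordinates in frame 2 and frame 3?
the orange pentagon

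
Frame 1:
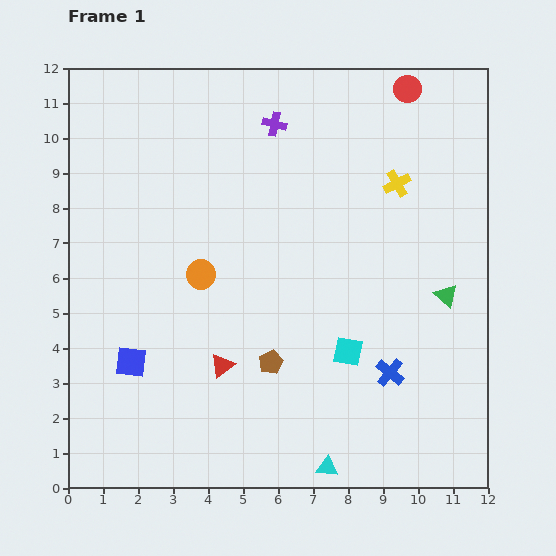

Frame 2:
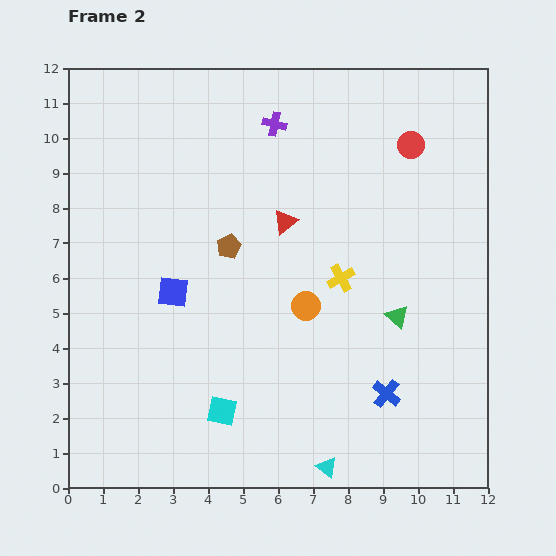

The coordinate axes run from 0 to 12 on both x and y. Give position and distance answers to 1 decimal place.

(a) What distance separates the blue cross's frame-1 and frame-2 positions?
0.6

The blue cross moved from (9.2, 3.3) to (9.1, 2.7), a distance of √(0.1² + 0.6²) ≈ 0.6.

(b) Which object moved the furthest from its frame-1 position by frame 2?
the red triangle

(moved 4.5; next 4.0)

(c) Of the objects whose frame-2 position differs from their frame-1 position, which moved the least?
the blue cross

(moved 0.6)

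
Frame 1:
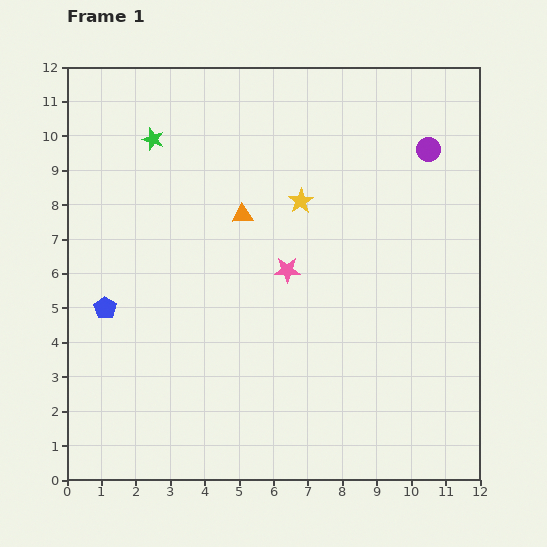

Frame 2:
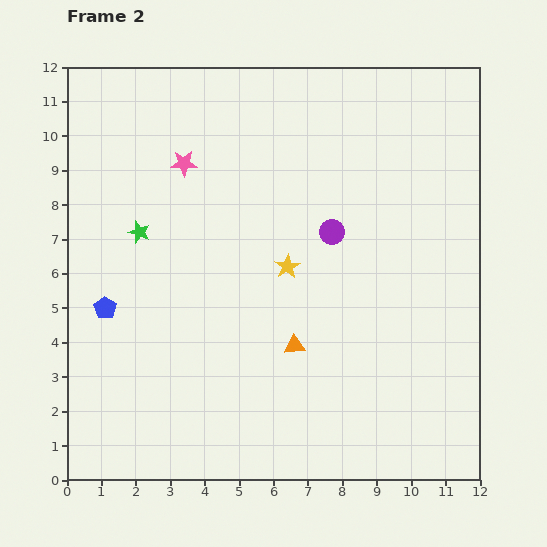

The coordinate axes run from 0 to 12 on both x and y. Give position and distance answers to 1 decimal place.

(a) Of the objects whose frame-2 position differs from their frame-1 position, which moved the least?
the yellow star

(moved 1.9)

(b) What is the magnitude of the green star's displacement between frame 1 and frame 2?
2.7

The green star moved from (2.5, 9.9) to (2.1, 7.2), a distance of √(0.4² + 2.7²) ≈ 2.7.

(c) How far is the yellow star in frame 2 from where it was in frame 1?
1.9

The yellow star moved from (6.8, 8.1) to (6.4, 6.2), a distance of √(0.4² + 1.9²) ≈ 1.9.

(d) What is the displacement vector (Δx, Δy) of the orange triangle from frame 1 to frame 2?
(1.5, -3.8)

The orange triangle was at (5.1, 7.7) in frame 1 and (6.6, 3.9) in frame 2.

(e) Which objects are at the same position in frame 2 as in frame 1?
the blue pentagon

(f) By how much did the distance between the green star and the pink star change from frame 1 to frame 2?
-3.0

Distance in frame 1: 5.4. Distance in frame 2: 2.4.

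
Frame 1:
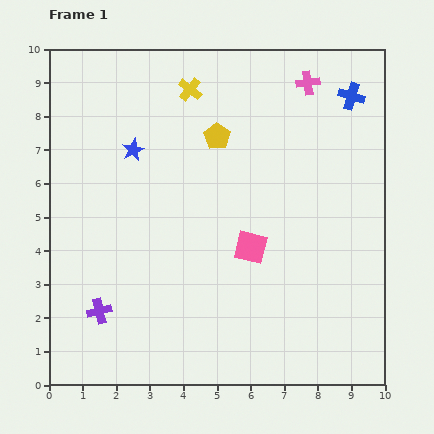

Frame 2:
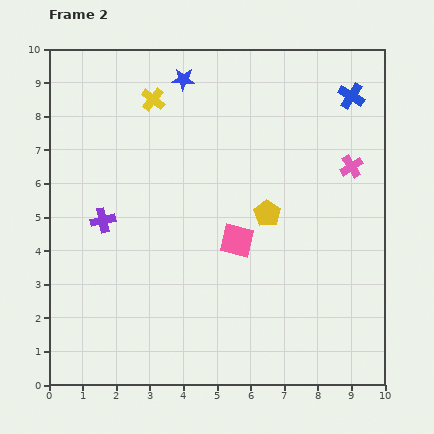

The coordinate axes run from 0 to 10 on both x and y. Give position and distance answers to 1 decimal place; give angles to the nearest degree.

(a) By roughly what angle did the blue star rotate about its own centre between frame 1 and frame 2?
29° clockwise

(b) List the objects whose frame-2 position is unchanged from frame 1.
the blue cross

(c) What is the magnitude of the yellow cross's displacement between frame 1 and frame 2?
1.1

The yellow cross moved from (4.2, 8.8) to (3.1, 8.5), a distance of √(1.1² + 0.3²) ≈ 1.1.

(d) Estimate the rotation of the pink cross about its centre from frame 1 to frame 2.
24° counter-clockwise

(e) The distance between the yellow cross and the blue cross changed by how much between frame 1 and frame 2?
+1.1

Distance in frame 1: 4.8. Distance in frame 2: 5.9.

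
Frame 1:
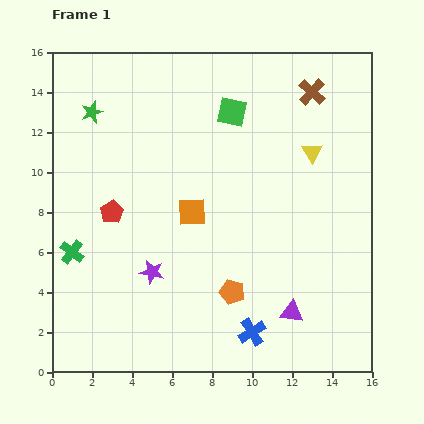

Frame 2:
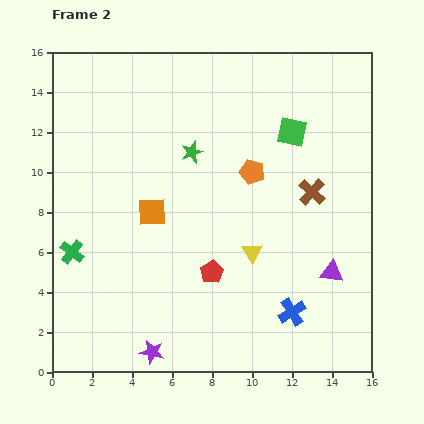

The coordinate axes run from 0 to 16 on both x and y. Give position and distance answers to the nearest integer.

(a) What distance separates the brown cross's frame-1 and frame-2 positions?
5

The brown cross moved from (13, 14) to (13, 9), a distance of √(0² + 5²) ≈ 5.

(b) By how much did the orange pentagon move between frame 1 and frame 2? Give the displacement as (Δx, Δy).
(1, 6)

The orange pentagon was at (9, 4) in frame 1 and (10, 10) in frame 2.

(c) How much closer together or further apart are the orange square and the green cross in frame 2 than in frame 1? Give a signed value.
-2

Distance in frame 1: 6. Distance in frame 2: 4.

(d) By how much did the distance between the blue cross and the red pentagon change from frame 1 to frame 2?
-5

Distance in frame 1: 9. Distance in frame 2: 4.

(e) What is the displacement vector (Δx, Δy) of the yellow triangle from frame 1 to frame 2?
(-3, -5)

The yellow triangle was at (13, 11) in frame 1 and (10, 6) in frame 2.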